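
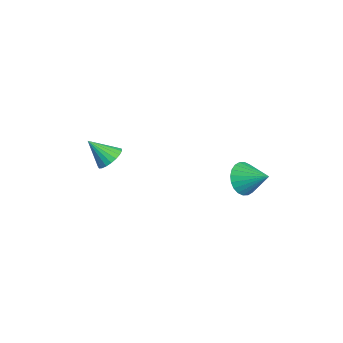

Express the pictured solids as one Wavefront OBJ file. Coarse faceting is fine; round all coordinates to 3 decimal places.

v -1.406 -2.418 0.523
v -0.807 -2.201 0.92
v -1.754 -3.382 1.577
v -1.028 -2.007 1.024
v -1.314 -1.884 1.042
v -1.616 -1.854 0.97
v -1.882 -1.921 0.821
v -2.065 -2.074 0.62
v -2.134 -2.286 0.403
v -2.078 -2.522 0.206
v -1.905 -2.739 0.064
v -1.646 -2.901 0.002
v -1.345 -2.98 0.03
v -1.055 -2.961 0.143
v -0.826 -2.849 0.321
v -0.696 -2.662 0.535
v -0.69 -2.433 0.747
v 1.891 3.178 1.036
v 2.556 3.032 0.432
v 2.729 4.142 1.724
v 2.379 3.298 0.276
v 2.127 3.545 0.237
v 1.839 3.736 0.319
v 1.559 3.843 0.51
v 1.33 3.848 0.781
v 1.187 3.751 1.091
v 1.15 3.567 1.393
v 1.227 3.324 1.64
v 1.404 3.059 1.795
v 1.656 2.812 1.835
v 1.944 2.62 1.753
v 2.224 2.514 1.562
v 2.453 2.509 1.29
v 2.596 2.605 0.98
v 2.633 2.789 0.679
f 2 1 4
f 2 4 3
f 4 1 5
f 4 5 3
f 5 1 6
f 5 6 3
f 6 1 7
f 6 7 3
f 7 1 8
f 7 8 3
f 8 1 9
f 8 9 3
f 9 1 10
f 9 10 3
f 10 1 11
f 10 11 3
f 11 1 12
f 11 12 3
f 12 1 13
f 12 13 3
f 13 1 14
f 13 14 3
f 14 1 15
f 14 15 3
f 15 1 16
f 15 16 3
f 16 1 17
f 16 17 3
f 17 1 2
f 17 2 3
f 19 18 21
f 19 21 20
f 21 18 22
f 21 22 20
f 22 18 23
f 22 23 20
f 23 18 24
f 23 24 20
f 24 18 25
f 24 25 20
f 25 18 26
f 25 26 20
f 26 18 27
f 26 27 20
f 27 18 28
f 27 28 20
f 28 18 29
f 28 29 20
f 29 18 30
f 29 30 20
f 30 18 31
f 30 31 20
f 31 18 32
f 31 32 20
f 32 18 33
f 32 33 20
f 33 18 34
f 33 34 20
f 34 18 35
f 34 35 20
f 35 18 19
f 35 19 20



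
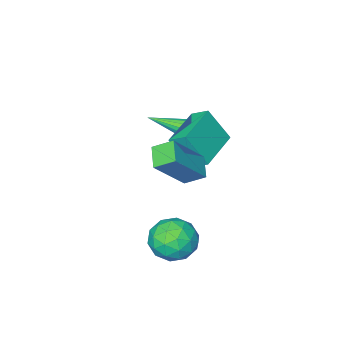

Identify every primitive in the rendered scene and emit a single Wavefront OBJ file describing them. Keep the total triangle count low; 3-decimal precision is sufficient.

v 2.366 2.335 1.742
v 1.862 1.514 2.208
v 3.828 2.347 3.346
v 3.324 1.526 3.812
v 2.936 1.694 1.228
v 2.432 0.873 1.694
v 4.398 1.706 2.832
v 3.894 0.885 3.298
v -0.23 -0.624 0.98
v -0.529 0.091 1.456
v 1.586 0.311 0.715
v 1.287 1.026 1.192
v 0.353 -1.346 2.428
v 0.054 -0.631 2.905
v 2.169 -0.411 2.164
v 1.87 0.304 2.64
v 4.243 3.033 -0.595
v 4.927 2.485 -1.213
v 2.913 2.175 -1.307
v 3.597 1.627 -1.925
v 3.574 1.455 -0.867
v 4.396 1.985 -0.427
v 3.444 2.675 -2.093
v 4.266 3.205 -1.653
v 4.433 2.264 -2.139
v 4.514 1.51 -1.381
v 3.326 3.15 -1.139
v 3.407 2.396 -0.381
v 4.702 2.834 -0.841
v 3.138 1.826 -1.679
v 3.125 1.724 -1.057
v 3.527 1.402 -1.42
v 4.39 2.54 -0.379
v 4.792 2.218 -0.742
v 3.997 1.613 -0.539
v 3.048 2.442 -1.778
v 3.45 2.12 -2.141
v 4.313 3.258 -1.1
v 4.715 2.936 -1.463
v 3.843 3.047 -1.981
v 4.814 2.382 -1.749
v 4.032 1.878 -2.168
v 3.942 2.494 -2.266
v 4.425 2.806 -2.008
v 4.861 1.939 -1.303
v 4.079 1.435 -1.722
v 4.066 1.333 -1.1
v 4.549 1.645 -0.841
v 4.571 1.809 -1.848
v 3.761 3.225 -0.798
v 2.979 2.721 -1.217
v 3.291 3.015 -1.679
v 3.774 3.327 -1.42
v 3.808 2.782 -0.352
v 3.026 2.278 -0.771
v 3.415 1.854 -0.512
v 3.898 2.166 -0.254
v 3.269 2.851 -0.672
v -0.283 -1.867 0.785
v 0.041 -1.763 0.278
v 1.143 -3.313 1.395
v 0.155 -1.56 0.491
v 0.152 -1.439 0.783
v 0.033 -1.433 1.075
v -0.171 -1.544 1.29
v -0.405 -1.741 1.369
v -0.606 -1.972 1.291
v -0.72 -2.175 1.078
v -0.717 -2.295 0.786
v -0.598 -2.301 0.494
v -0.394 -2.191 0.279
v -0.16 -1.993 0.2
f 2 4 1
f 5 2 1
f 1 4 3
f 3 5 1
f 2 8 4
f 6 2 5
f 6 8 2
f 4 8 3
f 7 5 3
f 3 8 7
f 7 6 5
f 8 6 7
f 10 12 9
f 13 10 9
f 9 12 11
f 11 13 9
f 10 16 12
f 14 10 13
f 14 16 10
f 12 16 11
f 15 13 11
f 11 16 15
f 15 14 13
f 16 14 15
f 17 54 33
f 54 28 57
f 33 57 22
f 54 57 33
f 17 33 29
f 33 22 34
f 29 34 18
f 33 34 29
f 17 29 38
f 29 18 39
f 38 39 24
f 29 39 38
f 17 38 50
f 38 24 53
f 50 53 27
f 38 53 50
f 17 50 54
f 50 27 58
f 54 58 28
f 50 58 54
f 18 34 45
f 34 22 48
f 45 48 26
f 34 48 45
f 22 57 35
f 57 28 56
f 35 56 21
f 57 56 35
f 28 58 55
f 58 27 51
f 55 51 19
f 58 51 55
f 27 53 52
f 53 24 40
f 52 40 23
f 53 40 52
f 24 39 44
f 39 18 41
f 44 41 25
f 39 41 44
f 20 46 32
f 46 26 47
f 32 47 21
f 46 47 32
f 20 32 30
f 32 21 31
f 30 31 19
f 32 31 30
f 20 30 37
f 30 19 36
f 37 36 23
f 30 36 37
f 20 37 42
f 37 23 43
f 42 43 25
f 37 43 42
f 20 42 46
f 42 25 49
f 46 49 26
f 42 49 46
f 21 47 35
f 47 26 48
f 35 48 22
f 47 48 35
f 19 31 55
f 31 21 56
f 55 56 28
f 31 56 55
f 23 36 52
f 36 19 51
f 52 51 27
f 36 51 52
f 25 43 44
f 43 23 40
f 44 40 24
f 43 40 44
f 26 49 45
f 49 25 41
f 45 41 18
f 49 41 45
f 60 59 62
f 60 62 61
f 62 59 63
f 62 63 61
f 63 59 64
f 63 64 61
f 64 59 65
f 64 65 61
f 65 59 66
f 65 66 61
f 66 59 67
f 66 67 61
f 67 59 68
f 67 68 61
f 68 59 69
f 68 69 61
f 69 59 70
f 69 70 61
f 70 59 71
f 70 71 61
f 71 59 72
f 71 72 61
f 72 59 60
f 72 60 61



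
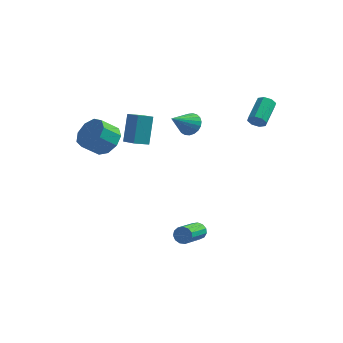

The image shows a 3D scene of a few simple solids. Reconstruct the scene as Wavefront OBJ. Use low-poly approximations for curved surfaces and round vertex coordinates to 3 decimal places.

v 1.561 -0.336 -4.029
v 1.783 -0.569 -4.536
v 1.521 -2.256 -3.878
v 1.299 -2.024 -3.371
v 2.046 -0.528 -4.327
v 1.783 -2.215 -3.669
v 2.154 -0.426 -4.023
v 1.892 -2.114 -3.365
v 2.075 -0.296 -3.722
v 1.813 -1.983 -3.063
v 1.832 -0.179 -3.517
v 1.57 -1.866 -2.859
v 1.503 -0.112 -3.476
v 1.241 -1.799 -2.818
v 1.193 -0.116 -3.61
v 0.931 -1.803 -2.952
v 0.999 -0.19 -3.877
v 0.737 -1.877 -3.219
v 0.984 -0.31 -4.192
v 0.722 -1.998 -3.534
v 1.152 -0.439 -4.456
v 0.89 -2.127 -3.798
v 1.45 -0.536 -4.584
v 1.188 -2.223 -3.926
v -3.299 -1.595 3.114
v -2.434 -1.693 3.736
v -3.156 -2.404 4.628
v -4.021 -2.305 4.006
v -2.805 -1.089 3.917
v -3.527 -1.799 4.809
v -3.407 -0.721 3.722
v -4.129 -1.432 4.615
v -3.959 -0.762 3.243
v -4.681 -1.473 4.135
v -4.202 -1.193 2.703
v -4.924 -1.904 3.596
v -4.022 -1.812 2.356
v -4.744 -2.522 3.248
v -3.504 -2.329 2.363
v -4.226 -3.04 3.255
v -2.89 -2.502 2.721
v -3.612 -3.213 3.614
v -2.468 -2.251 3.263
v -3.189 -2.962 4.156
v -0.305 3.641 2.161
v -0.018 4.028 2.824
v -0.975 2.359 3.199
v -0.329 4.164 2.791
v -0.636 4.21 2.65
v -0.886 4.157 2.424
v -1.035 4.015 2.152
v -1.058 3.808 1.882
v -0.951 3.572 1.66
v -0.733 3.348 1.525
v -0.44 3.175 1.499
v -0.124 3.082 1.588
v 0.16 3.086 1.776
v 0.364 3.186 2.031
v 0.452 3.364 2.308
v 0.41 3.59 2.559
v 0.243 3.825 2.742
v -3.365 2.578 0.529
v -3.471 3.555 2.305
v -4.426 3.575 -0.083
v -4.532 4.553 1.693
v -2.648 3.167 0.247
v -2.754 4.145 2.023
v -3.709 4.165 -0.365
v -3.815 5.142 1.411
v 3.927 2.943 3.598
v 4.39 3.087 3.261
v 4.436 4.681 4.006
v 3.973 4.537 4.342
v 3.996 3.189 3.066
v 4.042 4.783 3.81
v 3.561 3.147 3.182
v 3.608 4.742 3.927
v 3.341 2.986 3.542
v 3.387 4.58 4.286
v 3.464 2.799 3.934
v 3.51 4.393 4.679
v 3.858 2.697 4.13
v 3.904 4.291 4.874
v 4.292 2.738 4.013
v 4.339 4.333 4.758
v 4.513 2.9 3.654
v 4.559 4.494 4.398
f 2 1 5
f 2 5 3
f 3 5 6
f 3 6 4
f 5 1 7
f 5 7 6
f 6 7 8
f 6 8 4
f 7 1 9
f 7 9 8
f 8 9 10
f 8 10 4
f 9 1 11
f 9 11 10
f 10 11 12
f 10 12 4
f 11 1 13
f 11 13 12
f 12 13 14
f 12 14 4
f 13 1 15
f 13 15 14
f 14 15 16
f 14 16 4
f 15 1 17
f 15 17 16
f 16 17 18
f 16 18 4
f 17 1 19
f 17 19 18
f 18 19 20
f 18 20 4
f 19 1 21
f 19 21 20
f 20 21 22
f 20 22 4
f 21 1 23
f 21 23 22
f 22 23 24
f 22 24 4
f 23 1 2
f 23 2 24
f 24 2 3
f 24 3 4
f 26 25 29
f 26 29 27
f 27 29 30
f 27 30 28
f 29 25 31
f 29 31 30
f 30 31 32
f 30 32 28
f 31 25 33
f 31 33 32
f 32 33 34
f 32 34 28
f 33 25 35
f 33 35 34
f 34 35 36
f 34 36 28
f 35 25 37
f 35 37 36
f 36 37 38
f 36 38 28
f 37 25 39
f 37 39 38
f 38 39 40
f 38 40 28
f 39 25 41
f 39 41 40
f 40 41 42
f 40 42 28
f 41 25 43
f 41 43 42
f 42 43 44
f 42 44 28
f 43 25 26
f 43 26 44
f 44 26 27
f 44 27 28
f 46 45 48
f 46 48 47
f 48 45 49
f 48 49 47
f 49 45 50
f 49 50 47
f 50 45 51
f 50 51 47
f 51 45 52
f 51 52 47
f 52 45 53
f 52 53 47
f 53 45 54
f 53 54 47
f 54 45 55
f 54 55 47
f 55 45 56
f 55 56 47
f 56 45 57
f 56 57 47
f 57 45 58
f 57 58 47
f 58 45 59
f 58 59 47
f 59 45 60
f 59 60 47
f 60 45 61
f 60 61 47
f 61 45 46
f 61 46 47
f 63 65 62
f 66 63 62
f 62 65 64
f 64 66 62
f 63 69 65
f 67 63 66
f 67 69 63
f 65 69 64
f 68 66 64
f 64 69 68
f 68 67 66
f 69 67 68
f 71 70 74
f 71 74 72
f 72 74 75
f 72 75 73
f 74 70 76
f 74 76 75
f 75 76 77
f 75 77 73
f 76 70 78
f 76 78 77
f 77 78 79
f 77 79 73
f 78 70 80
f 78 80 79
f 79 80 81
f 79 81 73
f 80 70 82
f 80 82 81
f 81 82 83
f 81 83 73
f 82 70 84
f 82 84 83
f 83 84 85
f 83 85 73
f 84 70 86
f 84 86 85
f 85 86 87
f 85 87 73
f 86 70 71
f 86 71 87
f 87 71 72
f 87 72 73



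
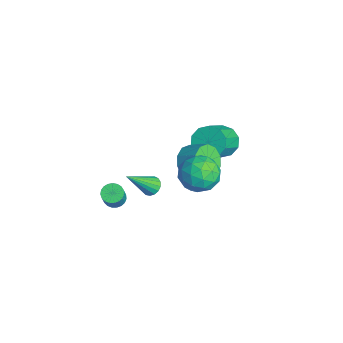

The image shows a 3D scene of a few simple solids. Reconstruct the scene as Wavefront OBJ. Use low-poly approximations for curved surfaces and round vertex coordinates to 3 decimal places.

v -2.709 3.582 -3.16
v -1.961 3.807 -3.587
v -0.963 2.802 -2.366
v -1.711 2.578 -1.94
v -2.056 4.185 -3.199
v -1.057 3.18 -1.978
v -2.4 4.333 -2.796
v -1.401 3.328 -1.575
v -2.862 4.194 -2.532
v -1.863 3.189 -1.311
v -3.266 3.821 -2.508
v -2.267 2.817 -1.288
v -3.457 3.358 -2.734
v -2.459 2.353 -1.513
v -3.363 2.98 -3.122
v -2.364 1.975 -1.901
v -3.019 2.832 -3.525
v -2.02 1.827 -2.304
v -2.557 2.971 -3.789
v -1.558 1.966 -2.568
v -2.153 3.343 -3.812
v -1.154 2.339 -2.592
v -1.248 -0.346 -3.972
v -1.008 -0.685 -4.317
v -0.932 -1.634 -2.488
v -0.814 -0.538 -4.231
v -0.72 -0.346 -4.085
v -0.747 -0.155 -3.913
v -0.888 -0.007 -3.755
v -1.112 0.062 -3.647
v -1.367 0.039 -3.613
v -1.595 -0.073 -3.662
v -1.744 -0.248 -3.781
v -1.778 -0.445 -3.945
v -1.692 -0.62 -4.115
v -1.503 -0.732 -4.252
v -1.256 -0.755 -4.325
v 0.997 0.964 -0.12
v 1.63 1.377 0.565
v 2.29 0.383 -0.965
v 2.923 0.796 -0.28
v 2.336 0.004 -0.019
v 1.537 0.363 0.503
v 2.383 1.397 -0.903
v 1.584 1.756 -0.381
v 2.487 1.645 0.08
v 2.457 0.784 0.627
v 1.463 0.976 -1.027
v 1.433 0.115 -0.48
v 1.2 1.221 0.296
v 2.72 0.539 -0.696
v 2.375 0.073 -0.543
v 2.747 0.316 -0.14
v 1.145 0.625 0.26
v 1.517 0.869 0.663
v 1.932 0.062 0.32
v 2.403 0.891 -1.063
v 2.775 1.135 -0.66
v 1.173 1.444 -0.26
v 1.545 1.687 0.143
v 1.988 1.698 -0.72
v 2.075 1.622 0.414
v 2.836 1.28 -0.082
v 2.518 1.633 -0.449
v 2.049 1.844 -0.142
v 2.058 1.116 0.736
v 2.818 0.775 0.239
v 2.473 0.309 0.393
v 2.003 0.52 0.7
v 2.562 1.273 0.451
v 1.102 0.985 -0.639
v 1.862 0.644 -1.136
v 1.917 1.24 -1.1
v 1.447 1.451 -0.793
v 1.084 0.48 -0.318
v 1.845 0.138 -0.814
v 1.871 -0.084 -0.258
v 1.402 0.127 0.049
v 1.358 0.487 -0.851
v 0.221 -2.51 -2.674
v 0.685 -2.342 -2.869
v 1.162 -2.582 -1.942
v 0.699 -2.75 -1.746
v 0.604 -2.158 -2.779
v 1.081 -2.398 -1.852
v 0.456 -2.035 -2.671
v 0.933 -2.275 -1.744
v 0.268 -1.994 -2.564
v 0.745 -2.234 -1.637
v 0.072 -2.042 -2.476
v 0.549 -2.282 -1.548
v -0.098 -2.171 -2.421
v 0.379 -2.411 -1.494
v -0.213 -2.358 -2.411
v 0.264 -2.598 -1.484
v -0.253 -2.572 -2.446
v 0.224 -2.812 -1.518
v -0.211 -2.776 -2.52
v 0.266 -3.015 -1.593
v -0.094 -2.933 -2.621
v 0.383 -3.173 -1.694
v 0.078 -3.017 -2.731
v 0.555 -3.257 -1.804
v 0.274 -3.013 -2.831
v 0.751 -3.253 -1.904
v 0.461 -2.923 -2.904
v 0.938 -3.163 -1.977
v 0.607 -2.761 -2.937
v 1.084 -3.001 -2.01
v 0.686 -2.556 -2.924
v 1.163 -2.796 -1.997
v -1.011 1.449 -2.415
v -0.626 1.709 -3.186
v 0.095 2.331 -2.616
v -0.289 2.071 -1.845
v -1.032 2.07 -3.066
v -0.311 2.692 -2.496
v -1.43 2.194 -2.697
v -0.708 2.816 -2.128
v -1.668 2.033 -2.221
v -0.946 2.655 -1.651
v -1.654 1.649 -1.818
v -0.933 2.271 -1.249
v -1.395 1.189 -1.644
v -0.674 1.811 -1.074
v -0.989 0.828 -1.764
v -0.268 1.45 -1.194
v -0.592 0.704 -2.132
v 0.13 1.326 -1.563
v -0.354 0.865 -2.609
v 0.368 1.487 -2.039
v -0.367 1.249 -3.011
v 0.354 1.871 -2.442
f 2 1 5
f 2 5 3
f 3 5 6
f 3 6 4
f 5 1 7
f 5 7 6
f 6 7 8
f 6 8 4
f 7 1 9
f 7 9 8
f 8 9 10
f 8 10 4
f 9 1 11
f 9 11 10
f 10 11 12
f 10 12 4
f 11 1 13
f 11 13 12
f 12 13 14
f 12 14 4
f 13 1 15
f 13 15 14
f 14 15 16
f 14 16 4
f 15 1 17
f 15 17 16
f 16 17 18
f 16 18 4
f 17 1 19
f 17 19 18
f 18 19 20
f 18 20 4
f 19 1 21
f 19 21 20
f 20 21 22
f 20 22 4
f 21 1 2
f 21 2 22
f 22 2 3
f 22 3 4
f 24 23 26
f 24 26 25
f 26 23 27
f 26 27 25
f 27 23 28
f 27 28 25
f 28 23 29
f 28 29 25
f 29 23 30
f 29 30 25
f 30 23 31
f 30 31 25
f 31 23 32
f 31 32 25
f 32 23 33
f 32 33 25
f 33 23 34
f 33 34 25
f 34 23 35
f 34 35 25
f 35 23 36
f 35 36 25
f 36 23 37
f 36 37 25
f 37 23 24
f 37 24 25
f 38 75 54
f 75 49 78
f 54 78 43
f 75 78 54
f 38 54 50
f 54 43 55
f 50 55 39
f 54 55 50
f 38 50 59
f 50 39 60
f 59 60 45
f 50 60 59
f 38 59 71
f 59 45 74
f 71 74 48
f 59 74 71
f 38 71 75
f 71 48 79
f 75 79 49
f 71 79 75
f 39 55 66
f 55 43 69
f 66 69 47
f 55 69 66
f 43 78 56
f 78 49 77
f 56 77 42
f 78 77 56
f 49 79 76
f 79 48 72
f 76 72 40
f 79 72 76
f 48 74 73
f 74 45 61
f 73 61 44
f 74 61 73
f 45 60 65
f 60 39 62
f 65 62 46
f 60 62 65
f 41 67 53
f 67 47 68
f 53 68 42
f 67 68 53
f 41 53 51
f 53 42 52
f 51 52 40
f 53 52 51
f 41 51 58
f 51 40 57
f 58 57 44
f 51 57 58
f 41 58 63
f 58 44 64
f 63 64 46
f 58 64 63
f 41 63 67
f 63 46 70
f 67 70 47
f 63 70 67
f 42 68 56
f 68 47 69
f 56 69 43
f 68 69 56
f 40 52 76
f 52 42 77
f 76 77 49
f 52 77 76
f 44 57 73
f 57 40 72
f 73 72 48
f 57 72 73
f 46 64 65
f 64 44 61
f 65 61 45
f 64 61 65
f 47 70 66
f 70 46 62
f 66 62 39
f 70 62 66
f 81 80 84
f 81 84 82
f 82 84 85
f 82 85 83
f 84 80 86
f 84 86 85
f 85 86 87
f 85 87 83
f 86 80 88
f 86 88 87
f 87 88 89
f 87 89 83
f 88 80 90
f 88 90 89
f 89 90 91
f 89 91 83
f 90 80 92
f 90 92 91
f 91 92 93
f 91 93 83
f 92 80 94
f 92 94 93
f 93 94 95
f 93 95 83
f 94 80 96
f 94 96 95
f 95 96 97
f 95 97 83
f 96 80 98
f 96 98 97
f 97 98 99
f 97 99 83
f 98 80 100
f 98 100 99
f 99 100 101
f 99 101 83
f 100 80 102
f 100 102 101
f 101 102 103
f 101 103 83
f 102 80 104
f 102 104 103
f 103 104 105
f 103 105 83
f 104 80 106
f 104 106 105
f 105 106 107
f 105 107 83
f 106 80 108
f 106 108 107
f 107 108 109
f 107 109 83
f 108 80 110
f 108 110 109
f 109 110 111
f 109 111 83
f 110 80 81
f 110 81 111
f 111 81 82
f 111 82 83
f 113 112 116
f 113 116 114
f 114 116 117
f 114 117 115
f 116 112 118
f 116 118 117
f 117 118 119
f 117 119 115
f 118 112 120
f 118 120 119
f 119 120 121
f 119 121 115
f 120 112 122
f 120 122 121
f 121 122 123
f 121 123 115
f 122 112 124
f 122 124 123
f 123 124 125
f 123 125 115
f 124 112 126
f 124 126 125
f 125 126 127
f 125 127 115
f 126 112 128
f 126 128 127
f 127 128 129
f 127 129 115
f 128 112 130
f 128 130 129
f 129 130 131
f 129 131 115
f 130 112 132
f 130 132 131
f 131 132 133
f 131 133 115
f 132 112 113
f 132 113 133
f 133 113 114
f 133 114 115



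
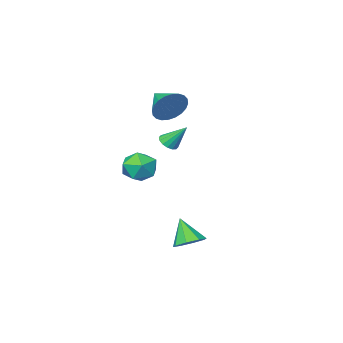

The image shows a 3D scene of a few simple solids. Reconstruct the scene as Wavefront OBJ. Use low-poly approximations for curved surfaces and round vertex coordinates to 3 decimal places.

v 0.508 -1.796 2.128
v 0.988 -1.568 2.976
v 0.372 -3.304 2.612
v 0.617 -1.501 3.078
v 0.23 -1.48 3.035
v -0.115 -1.506 2.855
v -0.365 -1.577 2.564
v -0.482 -1.681 2.206
v -0.448 -1.802 1.837
v -0.269 -1.923 1.512
v 0.029 -2.024 1.281
v 0.4 -2.09 1.179
v 0.787 -2.112 1.221
v 1.132 -2.085 1.402
v 1.382 -2.015 1.693
v 1.499 -1.911 2.05
v 1.465 -1.789 2.42
v 1.286 -1.669 2.745
v 1.718 -0.252 0.487
v 2.109 -0.486 0.83
v 1.242 0.572 1.593
v 2.242 -0.251 0.711
v 2.235 -0.016 0.533
v 2.089 0.156 0.342
v 1.844 0.218 0.19
v 1.565 0.154 0.118
v 1.327 -0.019 0.144
v 1.194 -0.254 0.262
v 1.202 -0.489 0.441
v 1.347 -0.661 0.631
v 1.593 -0.723 0.783
v 1.871 -0.659 0.856
v 3.296 3.598 -4.405
v 4.116 3.607 -4.378
v 3.264 2.782 -3.135
v 3.86 4.092 -4.073
v 3.274 4.288 -3.962
v 2.701 4.08 -4.111
v 2.477 3.589 -4.432
v 2.733 3.104 -4.737
v 3.319 2.909 -4.848
v 3.892 3.117 -4.699
v 2.071 -0.994 -1.884
v 2.697 -1.065 -1.082
v 1.903 -2.635 -1.898
v 2.529 -2.706 -1.096
v 1.602 -2.296 -0.985
v 1.706 -1.281 -0.976
v 2.894 -2.419 -2.004
v 2.998 -1.404 -1.995
v 3.206 -1.946 -1.156
v 2.407 -1.869 -0.526
v 2.193 -1.831 -2.454
v 1.394 -1.754 -1.824
f 2 1 4
f 2 4 3
f 4 1 5
f 4 5 3
f 5 1 6
f 5 6 3
f 6 1 7
f 6 7 3
f 7 1 8
f 7 8 3
f 8 1 9
f 8 9 3
f 9 1 10
f 9 10 3
f 10 1 11
f 10 11 3
f 11 1 12
f 11 12 3
f 12 1 13
f 12 13 3
f 13 1 14
f 13 14 3
f 14 1 15
f 14 15 3
f 15 1 16
f 15 16 3
f 16 1 17
f 16 17 3
f 17 1 18
f 17 18 3
f 18 1 2
f 18 2 3
f 20 19 22
f 20 22 21
f 22 19 23
f 22 23 21
f 23 19 24
f 23 24 21
f 24 19 25
f 24 25 21
f 25 19 26
f 25 26 21
f 26 19 27
f 26 27 21
f 27 19 28
f 27 28 21
f 28 19 29
f 28 29 21
f 29 19 30
f 29 30 21
f 30 19 31
f 30 31 21
f 31 19 32
f 31 32 21
f 32 19 20
f 32 20 21
f 34 33 36
f 34 36 35
f 36 33 37
f 36 37 35
f 37 33 38
f 37 38 35
f 38 33 39
f 38 39 35
f 39 33 40
f 39 40 35
f 40 33 41
f 40 41 35
f 41 33 42
f 41 42 35
f 42 33 34
f 42 34 35
f 43 54 48
f 43 48 44
f 43 44 50
f 43 50 53
f 43 53 54
f 44 48 52
f 48 54 47
f 54 53 45
f 53 50 49
f 50 44 51
f 46 52 47
f 46 47 45
f 46 45 49
f 46 49 51
f 46 51 52
f 47 52 48
f 45 47 54
f 49 45 53
f 51 49 50
f 52 51 44



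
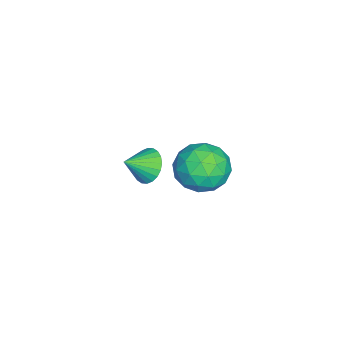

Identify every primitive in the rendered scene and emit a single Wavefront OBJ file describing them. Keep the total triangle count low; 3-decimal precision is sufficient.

v 2.383 1.69 1.043
v 2.964 2.313 0.141
v 4.156 1.187 1.839
v 4.737 1.81 0.937
v 4.091 2.425 1.799
v 2.995 2.736 1.307
v 4.125 0.764 0.673
v 3.029 1.075 0.181
v 4.041 1.74 -0.088
v 4.02 2.767 0.608
v 3.1 0.733 1.372
v 3.079 1.76 2.068
v 2.518 2.046 0.523
v 4.602 1.454 1.457
v 4.223 1.816 1.964
v 4.564 2.182 1.434
v 2.536 2.295 1.208
v 2.878 2.661 0.678
v 3.54 2.727 1.652
v 4.242 0.839 1.302
v 4.584 1.205 0.772
v 2.556 1.318 0.546
v 2.897 1.684 0.016
v 3.58 0.773 0.328
v 3.492 2.075 -0.142
v 4.534 1.78 0.325
v 4.174 1.165 0.17
v 3.53 1.347 -0.119
v 3.48 2.679 0.267
v 4.522 2.383 0.734
v 4.143 2.745 1.241
v 3.498 2.928 0.952
v 4.113 2.342 0.132
v 2.598 1.117 1.246
v 3.64 0.821 1.713
v 3.622 0.572 1.028
v 2.977 0.755 0.739
v 2.586 1.72 1.655
v 3.628 1.425 2.122
v 3.59 2.153 2.099
v 2.946 2.335 1.81
v 3.007 1.158 1.848
v -1.2 -1.475 -4.015
v -0.402 -1.082 -4.287
v -0.5 -2.365 -3.245
v -0.479 -0.887 -3.991
v -0.667 -0.782 -3.698
v -0.936 -0.782 -3.455
v -1.244 -0.887 -3.296
v -1.547 -1.082 -3.247
v -1.796 -1.337 -3.315
v -1.954 -1.612 -3.489
v -1.998 -1.867 -3.744
v -1.92 -2.062 -4.04
v -1.733 -2.168 -4.332
v -1.464 -2.168 -4.576
v -1.155 -2.062 -4.735
v -0.853 -1.867 -4.784
v -0.604 -1.613 -4.716
v -0.445 -1.337 -4.541
f 1 38 17
f 38 12 41
f 17 41 6
f 38 41 17
f 1 17 13
f 17 6 18
f 13 18 2
f 17 18 13
f 1 13 22
f 13 2 23
f 22 23 8
f 13 23 22
f 1 22 34
f 22 8 37
f 34 37 11
f 22 37 34
f 1 34 38
f 34 11 42
f 38 42 12
f 34 42 38
f 2 18 29
f 18 6 32
f 29 32 10
f 18 32 29
f 6 41 19
f 41 12 40
f 19 40 5
f 41 40 19
f 12 42 39
f 42 11 35
f 39 35 3
f 42 35 39
f 11 37 36
f 37 8 24
f 36 24 7
f 37 24 36
f 8 23 28
f 23 2 25
f 28 25 9
f 23 25 28
f 4 30 16
f 30 10 31
f 16 31 5
f 30 31 16
f 4 16 14
f 16 5 15
f 14 15 3
f 16 15 14
f 4 14 21
f 14 3 20
f 21 20 7
f 14 20 21
f 4 21 26
f 21 7 27
f 26 27 9
f 21 27 26
f 4 26 30
f 26 9 33
f 30 33 10
f 26 33 30
f 5 31 19
f 31 10 32
f 19 32 6
f 31 32 19
f 3 15 39
f 15 5 40
f 39 40 12
f 15 40 39
f 7 20 36
f 20 3 35
f 36 35 11
f 20 35 36
f 9 27 28
f 27 7 24
f 28 24 8
f 27 24 28
f 10 33 29
f 33 9 25
f 29 25 2
f 33 25 29
f 44 43 46
f 44 46 45
f 46 43 47
f 46 47 45
f 47 43 48
f 47 48 45
f 48 43 49
f 48 49 45
f 49 43 50
f 49 50 45
f 50 43 51
f 50 51 45
f 51 43 52
f 51 52 45
f 52 43 53
f 52 53 45
f 53 43 54
f 53 54 45
f 54 43 55
f 54 55 45
f 55 43 56
f 55 56 45
f 56 43 57
f 56 57 45
f 57 43 58
f 57 58 45
f 58 43 59
f 58 59 45
f 59 43 60
f 59 60 45
f 60 43 44
f 60 44 45



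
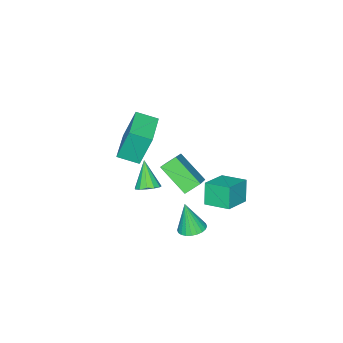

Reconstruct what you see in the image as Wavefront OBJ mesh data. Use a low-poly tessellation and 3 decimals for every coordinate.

v 1.564 -2.105 2.222
v 1.158 -1.575 4.118
v 3.418 -0.923 2.289
v 3.013 -0.393 4.185
v 2.187 -3.107 2.635
v 1.782 -2.577 4.531
v 4.042 -1.925 2.702
v 3.636 -1.395 4.598
v -1.522 0.476 -2.822
v -1.92 0.173 -1.482
v -1.759 1.934 -2.564
v -2.157 1.632 -1.224
v 0.117 0.648 -2.296
v -0.281 0.346 -0.956
v -0.12 2.107 -2.038
v -0.518 1.804 -0.698
v 1.255 0.755 -3.459
v 1.946 0.391 -3.579
v 1.345 0.325 -1.641
v 2.039 0.678 -3.516
v 2.013 0.977 -3.444
v 1.872 1.241 -3.374
v 1.636 1.432 -3.317
v 1.343 1.52 -3.282
v 1.036 1.491 -3.274
v 0.763 1.35 -3.294
v 0.564 1.119 -3.338
v 0.471 0.832 -3.402
v 0.497 0.534 -3.474
v 0.638 0.269 -3.543
v 0.873 0.078 -3.6
v 1.167 -0.01 -3.635
v 1.474 0.019 -3.644
v 1.747 0.16 -3.624
v -2.891 -1.746 -3.521
v -2.872 -3.447 -2.19
v -1.332 -0.805 -2.341
v -1.313 -2.506 -1.01
v -2.147 -2.214 -4.13
v -2.128 -3.915 -2.799
v -0.588 -1.273 -2.95
v -0.569 -2.974 -1.619
v 2.537 -1.147 -0.316
v 2.908 -1.722 -0.465
v 1.963 -1.893 1.136
v 3.144 -1.489 -0.251
v 3.188 -1.148 -0.059
v 3.025 -0.806 0.052
v 2.707 -0.573 0.046
v 2.335 -0.522 -0.074
v 2.027 -0.669 -0.272
v 1.881 -0.969 -0.483
v 1.943 -1.325 -0.642
v 2.194 -1.624 -0.696
v 2.553 -1.772 -0.63
f 2 4 1
f 5 2 1
f 1 4 3
f 3 5 1
f 2 8 4
f 6 2 5
f 6 8 2
f 4 8 3
f 7 5 3
f 3 8 7
f 7 6 5
f 8 6 7
f 10 12 9
f 13 10 9
f 9 12 11
f 11 13 9
f 10 16 12
f 14 10 13
f 14 16 10
f 12 16 11
f 15 13 11
f 11 16 15
f 15 14 13
f 16 14 15
f 18 17 20
f 18 20 19
f 20 17 21
f 20 21 19
f 21 17 22
f 21 22 19
f 22 17 23
f 22 23 19
f 23 17 24
f 23 24 19
f 24 17 25
f 24 25 19
f 25 17 26
f 25 26 19
f 26 17 27
f 26 27 19
f 27 17 28
f 27 28 19
f 28 17 29
f 28 29 19
f 29 17 30
f 29 30 19
f 30 17 31
f 30 31 19
f 31 17 32
f 31 32 19
f 32 17 33
f 32 33 19
f 33 17 34
f 33 34 19
f 34 17 18
f 34 18 19
f 36 38 35
f 39 36 35
f 35 38 37
f 37 39 35
f 36 42 38
f 40 36 39
f 40 42 36
f 38 42 37
f 41 39 37
f 37 42 41
f 41 40 39
f 42 40 41
f 44 43 46
f 44 46 45
f 46 43 47
f 46 47 45
f 47 43 48
f 47 48 45
f 48 43 49
f 48 49 45
f 49 43 50
f 49 50 45
f 50 43 51
f 50 51 45
f 51 43 52
f 51 52 45
f 52 43 53
f 52 53 45
f 53 43 54
f 53 54 45
f 54 43 55
f 54 55 45
f 55 43 44
f 55 44 45



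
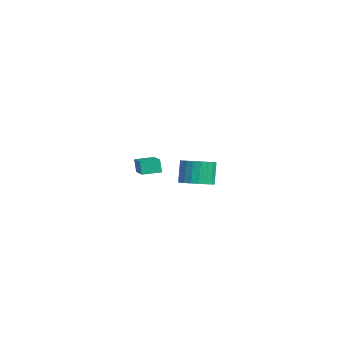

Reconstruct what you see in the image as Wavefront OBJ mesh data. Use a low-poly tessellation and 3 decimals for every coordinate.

v 3.737 -0.528 2.821
v 4.396 0.052 2.967
v 3.923 0.267 4.245
v 3.263 -0.312 4.099
v 4.13 0.27 2.832
v 3.657 0.486 4.11
v 3.796 0.351 2.694
v 3.323 0.567 3.973
v 3.452 0.28 2.579
v 2.978 0.496 3.857
v 3.156 0.069 2.505
v 2.683 0.285 3.784
v 2.962 -0.245 2.486
v 2.489 -0.029 3.765
v 2.901 -0.608 2.525
v 2.428 -0.392 3.803
v 2.985 -0.957 2.615
v 2.512 -0.742 3.893
v 3.198 -1.232 2.741
v 2.725 -1.016 4.019
v 3.505 -1.385 2.88
v 3.032 -1.169 4.158
v 3.852 -1.39 3.009
v 3.379 -1.174 4.287
v 4.179 -1.246 3.106
v 3.706 -1.03 4.384
v 4.429 -0.977 3.153
v 3.956 -0.762 4.431
v 4.56 -0.631 3.143
v 4.087 -0.415 4.421
v 4.548 -0.267 3.077
v 4.075 -0.051 4.355
v -3.66 -1.864 0.784
v -3.896 -1.912 1.609
v -3.639 -0.807 0.851
v -3.875 -0.854 1.677
v -2.045 -1.926 1.243
v -2.281 -1.973 2.069
v -2.024 -0.868 1.311
v -2.26 -0.916 2.136
f 2 1 5
f 2 5 3
f 3 5 6
f 3 6 4
f 5 1 7
f 5 7 6
f 6 7 8
f 6 8 4
f 7 1 9
f 7 9 8
f 8 9 10
f 8 10 4
f 9 1 11
f 9 11 10
f 10 11 12
f 10 12 4
f 11 1 13
f 11 13 12
f 12 13 14
f 12 14 4
f 13 1 15
f 13 15 14
f 14 15 16
f 14 16 4
f 15 1 17
f 15 17 16
f 16 17 18
f 16 18 4
f 17 1 19
f 17 19 18
f 18 19 20
f 18 20 4
f 19 1 21
f 19 21 20
f 20 21 22
f 20 22 4
f 21 1 23
f 21 23 22
f 22 23 24
f 22 24 4
f 23 1 25
f 23 25 24
f 24 25 26
f 24 26 4
f 25 1 27
f 25 27 26
f 26 27 28
f 26 28 4
f 27 1 29
f 27 29 28
f 28 29 30
f 28 30 4
f 29 1 31
f 29 31 30
f 30 31 32
f 30 32 4
f 31 1 2
f 31 2 32
f 32 2 3
f 32 3 4
f 34 36 33
f 37 34 33
f 33 36 35
f 35 37 33
f 34 40 36
f 38 34 37
f 38 40 34
f 36 40 35
f 39 37 35
f 35 40 39
f 39 38 37
f 40 38 39



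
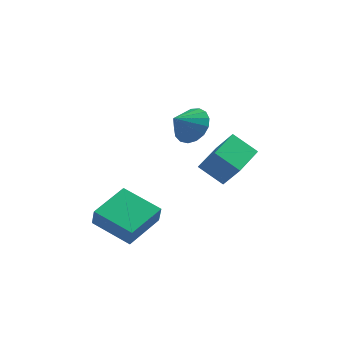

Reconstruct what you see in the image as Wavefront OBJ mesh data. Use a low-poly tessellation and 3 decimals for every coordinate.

v 1.587 -2.052 2.038
v 2.321 -2.611 3.345
v 2.382 -0.476 2.267
v 3.116 -1.035 3.574
v 2.724 -2.505 1.206
v 3.458 -3.064 2.513
v 3.519 -0.929 1.435
v 4.253 -1.488 2.742
v 1.183 2.686 1.714
v 1.847 2.93 2.53
v 0.337 2.074 2.586
v 1.528 3.335 2.505
v 1.129 3.592 2.3
v 0.743 3.642 1.96
v 0.457 3.472 1.564
v 0.338 3.123 1.202
v 0.412 2.673 0.958
v 0.662 2.227 0.887
v 1.032 1.886 1.005
v 1.436 1.728 1.286
v 1.782 1.79 1.665
v 1.991 2.057 2.055
v 2.014 2.468 2.367
v -1.392 -3.711 -2.076
v -1.266 -4.044 -1.067
v -3.158 -2.595 -1.488
v -3.032 -2.928 -0.479
v -0.168 -1.992 -1.661
v -0.042 -2.325 -0.652
v -1.934 -0.876 -1.073
v -1.808 -1.209 -0.064
f 2 4 1
f 5 2 1
f 1 4 3
f 3 5 1
f 2 8 4
f 6 2 5
f 6 8 2
f 4 8 3
f 7 5 3
f 3 8 7
f 7 6 5
f 8 6 7
f 10 9 12
f 10 12 11
f 12 9 13
f 12 13 11
f 13 9 14
f 13 14 11
f 14 9 15
f 14 15 11
f 15 9 16
f 15 16 11
f 16 9 17
f 16 17 11
f 17 9 18
f 17 18 11
f 18 9 19
f 18 19 11
f 19 9 20
f 19 20 11
f 20 9 21
f 20 21 11
f 21 9 22
f 21 22 11
f 22 9 23
f 22 23 11
f 23 9 10
f 23 10 11
f 25 27 24
f 28 25 24
f 24 27 26
f 26 28 24
f 25 31 27
f 29 25 28
f 29 31 25
f 27 31 26
f 30 28 26
f 26 31 30
f 30 29 28
f 31 29 30



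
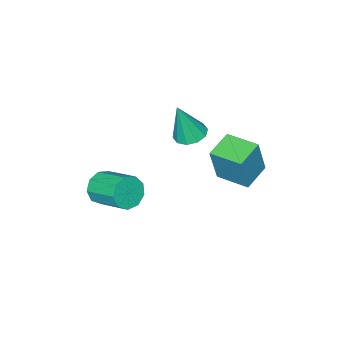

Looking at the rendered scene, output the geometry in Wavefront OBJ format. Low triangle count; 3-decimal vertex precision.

v -2.146 -1.35 -1.371
v -1.575 -1.845 -1.603
v -1.574 -1.59 0.551
v -1.391 -1.393 -1.601
v -1.496 -0.924 -1.512
v -1.848 -0.619 -1.369
v -2.315 -0.592 -1.227
v -2.717 -0.856 -1.14
v -2.9 -1.308 -1.142
v -2.796 -1.777 -1.231
v -2.443 -2.082 -1.374
v -1.977 -2.109 -1.516
v -2.069 1.324 -1.32
v -1.578 1.341 0.494
v -2.334 2.84 -1.262
v -1.842 2.857 0.552
v -0.778 1.563 -1.672
v -0.286 1.58 0.142
v -1.042 3.079 -1.614
v -0.551 3.096 0.2
v 3.225 -1.121 -1.562
v 3.703 -1.367 -0.93
v 3.694 0.215 -0.307
v 3.215 0.461 -0.938
v 4.027 -1.194 -1.363
v 4.018 0.387 -0.74
v 3.975 -0.987 -1.889
v 3.966 0.594 -1.266
v 3.572 -0.843 -2.262
v 3.563 0.739 -1.639
v 3.007 -0.828 -2.307
v 2.997 0.753 -1.684
v 2.543 -0.951 -2.003
v 2.534 0.631 -1.38
v 2.398 -1.153 -1.493
v 2.389 0.429 -0.87
v 2.64 -1.34 -1.015
v 2.631 0.242 -0.391
v 3.156 -1.424 -0.792
v 3.146 0.157 -0.169
f 2 1 4
f 2 4 3
f 4 1 5
f 4 5 3
f 5 1 6
f 5 6 3
f 6 1 7
f 6 7 3
f 7 1 8
f 7 8 3
f 8 1 9
f 8 9 3
f 9 1 10
f 9 10 3
f 10 1 11
f 10 11 3
f 11 1 12
f 11 12 3
f 12 1 2
f 12 2 3
f 14 16 13
f 17 14 13
f 13 16 15
f 15 17 13
f 14 20 16
f 18 14 17
f 18 20 14
f 16 20 15
f 19 17 15
f 15 20 19
f 19 18 17
f 20 18 19
f 22 21 25
f 22 25 23
f 23 25 26
f 23 26 24
f 25 21 27
f 25 27 26
f 26 27 28
f 26 28 24
f 27 21 29
f 27 29 28
f 28 29 30
f 28 30 24
f 29 21 31
f 29 31 30
f 30 31 32
f 30 32 24
f 31 21 33
f 31 33 32
f 32 33 34
f 32 34 24
f 33 21 35
f 33 35 34
f 34 35 36
f 34 36 24
f 35 21 37
f 35 37 36
f 36 37 38
f 36 38 24
f 37 21 39
f 37 39 38
f 38 39 40
f 38 40 24
f 39 21 22
f 39 22 40
f 40 22 23
f 40 23 24



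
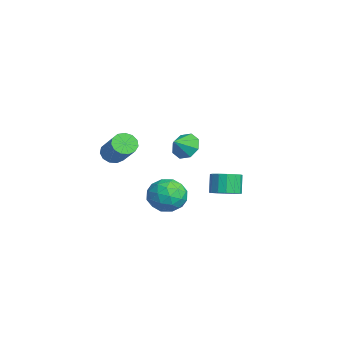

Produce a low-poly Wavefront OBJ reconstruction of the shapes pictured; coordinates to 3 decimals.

v 1.931 -3.843 2.969
v 2.357 -4.102 2.551
v 3.715 -3.776 3.734
v 3.289 -3.517 4.151
v 2.34 -3.745 2.473
v 3.697 -3.419 3.655
v 2.193 -3.419 2.551
v 3.551 -3.093 3.734
v 1.963 -3.227 2.763
v 3.321 -2.901 3.945
v 1.723 -3.231 3.039
v 3.081 -2.905 4.222
v 1.549 -3.429 3.293
v 2.907 -3.104 4.476
v 1.496 -3.759 3.444
v 2.854 -3.433 4.627
v 1.582 -4.115 3.444
v 2.94 -3.789 4.627
v 1.778 -4.385 3.293
v 3.136 -4.059 4.476
v 2.023 -4.482 3.039
v 3.381 -4.157 4.222
v 2.239 -4.377 2.763
v 3.597 -4.051 3.945
v -3.093 2.624 -2.837
v -2.606 3.263 -2.673
v -3.16 3.415 -1.619
v -3.647 2.776 -1.783
v -2.942 3.429 -2.873
v -3.496 3.581 -1.82
v -3.318 3.379 -3.064
v -3.872 3.531 -2.01
v -3.634 3.127 -3.194
v -4.187 3.279 -2.14
v -3.805 2.74 -3.228
v -4.358 2.892 -2.174
v -3.785 2.322 -3.157
v -4.339 2.474 -2.103
v -3.58 1.985 -3.001
v -4.134 2.137 -1.947
v -3.244 1.819 -2.8
v -3.798 1.971 -1.747
v -2.868 1.869 -2.61
v -3.422 2.021 -1.556
v -2.553 2.121 -2.48
v -3.106 2.273 -1.426
v -2.382 2.508 -2.446
v -2.935 2.66 -1.392
v -2.401 2.926 -2.517
v -2.955 3.078 -1.463
v -3.329 0.616 0.583
v -2.995 0.254 -0.109
v -2.851 -0.076 1.177
v -2.616 0.724 0.133
v -2.655 1.131 0.639
v -3.089 1.236 1.112
v -3.664 0.979 1.276
v -4.043 0.509 1.033
v -4.004 0.102 0.527
v -3.57 -0.004 0.054
v -2.704 -0.138 -1.406
v -1.858 0.338 -1.932
v -2.802 -1.378 -2.688
v -1.956 -0.902 -3.214
v -1.789 -1.418 -2.252
v -1.728 -0.651 -1.46
v -2.932 -0.389 -3.16
v -2.871 0.378 -2.368
v -1.998 0.183 -3.016
v -1.292 -0.453 -2.454
v -3.368 -0.587 -2.166
v -2.662 -1.223 -1.604
v -2.272 0.209 -1.557
v -2.388 -1.249 -3.063
v -2.29 -1.552 -2.498
v -1.792 -1.273 -2.807
v -2.196 -0.372 -1.279
v -1.699 -0.093 -1.588
v -1.658 -1.125 -1.776
v -2.961 -0.947 -3.032
v -2.464 -0.668 -3.341
v -2.868 0.233 -1.813
v -2.37 0.512 -2.122
v -3.002 0.085 -2.844
v -1.857 0.398 -2.503
v -1.915 -0.332 -3.256
v -2.489 -0.03 -3.225
v -2.453 0.421 -2.759
v -1.442 0.024 -2.173
v -1.5 -0.706 -2.926
v -1.402 -1.009 -2.36
v -1.366 -0.558 -1.895
v -1.525 -0.068 -2.81
v -3.16 -0.334 -1.694
v -3.218 -1.064 -2.447
v -3.294 -0.482 -2.725
v -3.258 -0.031 -2.26
v -2.745 -0.708 -1.364
v -2.803 -1.438 -2.117
v -2.207 -1.461 -1.861
v -2.171 -1.01 -1.395
v -3.135 -0.972 -1.81
f 2 1 5
f 2 5 3
f 3 5 6
f 3 6 4
f 5 1 7
f 5 7 6
f 6 7 8
f 6 8 4
f 7 1 9
f 7 9 8
f 8 9 10
f 8 10 4
f 9 1 11
f 9 11 10
f 10 11 12
f 10 12 4
f 11 1 13
f 11 13 12
f 12 13 14
f 12 14 4
f 13 1 15
f 13 15 14
f 14 15 16
f 14 16 4
f 15 1 17
f 15 17 16
f 16 17 18
f 16 18 4
f 17 1 19
f 17 19 18
f 18 19 20
f 18 20 4
f 19 1 21
f 19 21 20
f 20 21 22
f 20 22 4
f 21 1 23
f 21 23 22
f 22 23 24
f 22 24 4
f 23 1 2
f 23 2 24
f 24 2 3
f 24 3 4
f 26 25 29
f 26 29 27
f 27 29 30
f 27 30 28
f 29 25 31
f 29 31 30
f 30 31 32
f 30 32 28
f 31 25 33
f 31 33 32
f 32 33 34
f 32 34 28
f 33 25 35
f 33 35 34
f 34 35 36
f 34 36 28
f 35 25 37
f 35 37 36
f 36 37 38
f 36 38 28
f 37 25 39
f 37 39 38
f 38 39 40
f 38 40 28
f 39 25 41
f 39 41 40
f 40 41 42
f 40 42 28
f 41 25 43
f 41 43 42
f 42 43 44
f 42 44 28
f 43 25 45
f 43 45 44
f 44 45 46
f 44 46 28
f 45 25 47
f 45 47 46
f 46 47 48
f 46 48 28
f 47 25 49
f 47 49 48
f 48 49 50
f 48 50 28
f 49 25 26
f 49 26 50
f 50 26 27
f 50 27 28
f 52 51 54
f 52 54 53
f 54 51 55
f 54 55 53
f 55 51 56
f 55 56 53
f 56 51 57
f 56 57 53
f 57 51 58
f 57 58 53
f 58 51 59
f 58 59 53
f 59 51 60
f 59 60 53
f 60 51 52
f 60 52 53
f 61 98 77
f 98 72 101
f 77 101 66
f 98 101 77
f 61 77 73
f 77 66 78
f 73 78 62
f 77 78 73
f 61 73 82
f 73 62 83
f 82 83 68
f 73 83 82
f 61 82 94
f 82 68 97
f 94 97 71
f 82 97 94
f 61 94 98
f 94 71 102
f 98 102 72
f 94 102 98
f 62 78 89
f 78 66 92
f 89 92 70
f 78 92 89
f 66 101 79
f 101 72 100
f 79 100 65
f 101 100 79
f 72 102 99
f 102 71 95
f 99 95 63
f 102 95 99
f 71 97 96
f 97 68 84
f 96 84 67
f 97 84 96
f 68 83 88
f 83 62 85
f 88 85 69
f 83 85 88
f 64 90 76
f 90 70 91
f 76 91 65
f 90 91 76
f 64 76 74
f 76 65 75
f 74 75 63
f 76 75 74
f 64 74 81
f 74 63 80
f 81 80 67
f 74 80 81
f 64 81 86
f 81 67 87
f 86 87 69
f 81 87 86
f 64 86 90
f 86 69 93
f 90 93 70
f 86 93 90
f 65 91 79
f 91 70 92
f 79 92 66
f 91 92 79
f 63 75 99
f 75 65 100
f 99 100 72
f 75 100 99
f 67 80 96
f 80 63 95
f 96 95 71
f 80 95 96
f 69 87 88
f 87 67 84
f 88 84 68
f 87 84 88
f 70 93 89
f 93 69 85
f 89 85 62
f 93 85 89



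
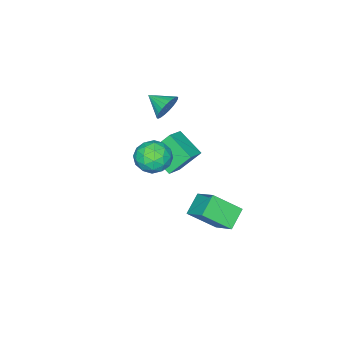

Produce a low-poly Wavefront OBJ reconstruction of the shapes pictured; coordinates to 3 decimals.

v -0.016 -2.012 3.183
v 0.501 -2.217 2.488
v 0.096 -3.268 3.637
v 0.738 -2.112 2.72
v 0.859 -1.992 3.023
v 0.847 -1.875 3.349
v 0.704 -1.779 3.651
v 0.451 -1.718 3.881
v 0.127 -1.702 4.005
v -0.219 -1.733 4.003
v -0.534 -1.807 3.877
v -0.77 -1.912 3.645
v -0.891 -2.032 3.343
v -0.88 -2.15 3.016
v -0.736 -2.246 2.715
v -0.483 -2.306 2.485
v -0.159 -2.322 2.361
v 0.186 -2.291 2.362
v 0.022 0.125 -2.959
v 0.471 1.553 -1.907
v -1 1.341 -4.175
v -0.552 2.769 -3.122
v 1.192 0.331 -3.738
v 1.64 1.759 -2.685
v 0.169 1.547 -4.953
v 0.618 2.975 -3.901
v -2.619 -1.778 -2.304
v -2.753 -3.407 -1.374
v -1.449 -1.561 -1.756
v -1.583 -3.19 -0.826
v -1.797 -2.65 -3.714
v -1.931 -4.279 -2.784
v -0.627 -2.433 -3.166
v -0.761 -4.062 -2.236
v 3.728 0.865 3.222
v 4.558 0.312 2.799
v 2.602 -0.212 2.421
v 3.432 -0.765 1.998
v 3.237 -0.81 3.062
v 3.934 -0.144 3.558
v 3.226 0.244 1.662
v 3.923 0.91 2.158
v 4.248 -0.072 1.835
v 4.255 -0.723 2.701
v 2.905 0.823 2.519
v 2.912 0.172 3.385
v 4.242 0.683 3.081
v 2.918 -0.583 2.139
v 2.804 -0.609 2.765
v 3.291 -0.934 2.516
v 3.875 0.415 3.527
v 4.363 0.09 3.278
v 3.586 -0.569 3.433
v 2.797 0.01 1.942
v 3.285 -0.315 1.693
v 3.869 1.034 2.704
v 4.356 0.709 2.455
v 3.574 0.669 1.787
v 4.547 0.132 2.266
v 3.885 -0.501 1.795
v 3.765 0.092 1.598
v 4.174 0.484 1.889
v 4.551 -0.25 2.775
v 3.889 -0.883 2.303
v 3.775 -0.91 2.929
v 4.184 -0.519 3.22
v 4.369 -0.476 2.208
v 3.271 0.983 2.917
v 2.609 0.35 2.445
v 2.976 0.619 2
v 3.385 1.01 2.291
v 3.275 0.601 3.425
v 2.613 -0.032 2.954
v 2.986 -0.384 3.331
v 3.395 0.008 3.622
v 2.791 0.576 3.012
f 2 1 4
f 2 4 3
f 4 1 5
f 4 5 3
f 5 1 6
f 5 6 3
f 6 1 7
f 6 7 3
f 7 1 8
f 7 8 3
f 8 1 9
f 8 9 3
f 9 1 10
f 9 10 3
f 10 1 11
f 10 11 3
f 11 1 12
f 11 12 3
f 12 1 13
f 12 13 3
f 13 1 14
f 13 14 3
f 14 1 15
f 14 15 3
f 15 1 16
f 15 16 3
f 16 1 17
f 16 17 3
f 17 1 18
f 17 18 3
f 18 1 2
f 18 2 3
f 20 22 19
f 23 20 19
f 19 22 21
f 21 23 19
f 20 26 22
f 24 20 23
f 24 26 20
f 22 26 21
f 25 23 21
f 21 26 25
f 25 24 23
f 26 24 25
f 28 30 27
f 31 28 27
f 27 30 29
f 29 31 27
f 28 34 30
f 32 28 31
f 32 34 28
f 30 34 29
f 33 31 29
f 29 34 33
f 33 32 31
f 34 32 33
f 35 72 51
f 72 46 75
f 51 75 40
f 72 75 51
f 35 51 47
f 51 40 52
f 47 52 36
f 51 52 47
f 35 47 56
f 47 36 57
f 56 57 42
f 47 57 56
f 35 56 68
f 56 42 71
f 68 71 45
f 56 71 68
f 35 68 72
f 68 45 76
f 72 76 46
f 68 76 72
f 36 52 63
f 52 40 66
f 63 66 44
f 52 66 63
f 40 75 53
f 75 46 74
f 53 74 39
f 75 74 53
f 46 76 73
f 76 45 69
f 73 69 37
f 76 69 73
f 45 71 70
f 71 42 58
f 70 58 41
f 71 58 70
f 42 57 62
f 57 36 59
f 62 59 43
f 57 59 62
f 38 64 50
f 64 44 65
f 50 65 39
f 64 65 50
f 38 50 48
f 50 39 49
f 48 49 37
f 50 49 48
f 38 48 55
f 48 37 54
f 55 54 41
f 48 54 55
f 38 55 60
f 55 41 61
f 60 61 43
f 55 61 60
f 38 60 64
f 60 43 67
f 64 67 44
f 60 67 64
f 39 65 53
f 65 44 66
f 53 66 40
f 65 66 53
f 37 49 73
f 49 39 74
f 73 74 46
f 49 74 73
f 41 54 70
f 54 37 69
f 70 69 45
f 54 69 70
f 43 61 62
f 61 41 58
f 62 58 42
f 61 58 62
f 44 67 63
f 67 43 59
f 63 59 36
f 67 59 63



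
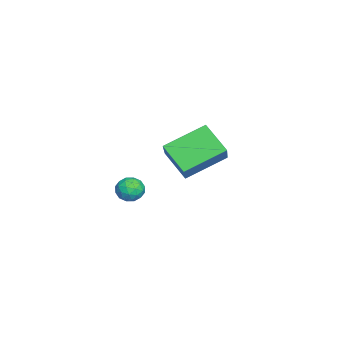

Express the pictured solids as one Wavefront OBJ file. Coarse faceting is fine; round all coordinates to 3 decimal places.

v 3.436 2.185 -2.801
v 3.938 2.131 -2.389
v 2.962 1.369 -2.331
v 3.464 1.315 -1.919
v 3.065 1.829 -1.88
v 3.358 2.333 -2.171
v 3.542 1.167 -2.549
v 3.835 1.671 -2.84
v 4.004 1.501 -2.233
v 3.709 1.911 -1.82
v 3.191 1.589 -2.9
v 2.896 1.999 -2.487
v 3.729 2.23 -2.636
v 3.171 1.27 -2.084
v 2.937 1.572 -2.061
v 3.232 1.54 -1.819
v 3.388 2.349 -2.508
v 3.683 2.317 -2.266
v 3.17 2.139 -1.967
v 3.217 1.183 -2.454
v 3.512 1.151 -2.212
v 3.668 1.96 -2.901
v 3.963 1.928 -2.659
v 3.73 1.361 -2.753
v 4.062 1.828 -2.303
v 3.784 1.348 -2.026
v 3.829 1.261 -2.397
v 4.002 1.558 -2.568
v 3.889 2.068 -2.06
v 3.611 1.588 -1.783
v 3.376 1.891 -1.761
v 3.548 2.187 -1.932
v 3.928 1.698 -1.968
v 3.289 1.912 -2.937
v 3.011 1.432 -2.66
v 3.352 1.313 -2.788
v 3.524 1.609 -2.959
v 3.116 2.152 -2.694
v 2.838 1.672 -2.417
v 2.898 1.942 -2.152
v 3.071 2.239 -2.323
v 2.972 1.802 -2.752
v -1.234 3.208 -4.122
v -1.958 2.186 -3.049
v -2.202 4.882 -3.182
v -2.927 3.859 -2.108
v 0.407 3.421 -2.812
v -0.318 2.398 -1.738
v -0.562 5.094 -1.871
v -1.286 4.072 -0.798
f 1 38 17
f 38 12 41
f 17 41 6
f 38 41 17
f 1 17 13
f 17 6 18
f 13 18 2
f 17 18 13
f 1 13 22
f 13 2 23
f 22 23 8
f 13 23 22
f 1 22 34
f 22 8 37
f 34 37 11
f 22 37 34
f 1 34 38
f 34 11 42
f 38 42 12
f 34 42 38
f 2 18 29
f 18 6 32
f 29 32 10
f 18 32 29
f 6 41 19
f 41 12 40
f 19 40 5
f 41 40 19
f 12 42 39
f 42 11 35
f 39 35 3
f 42 35 39
f 11 37 36
f 37 8 24
f 36 24 7
f 37 24 36
f 8 23 28
f 23 2 25
f 28 25 9
f 23 25 28
f 4 30 16
f 30 10 31
f 16 31 5
f 30 31 16
f 4 16 14
f 16 5 15
f 14 15 3
f 16 15 14
f 4 14 21
f 14 3 20
f 21 20 7
f 14 20 21
f 4 21 26
f 21 7 27
f 26 27 9
f 21 27 26
f 4 26 30
f 26 9 33
f 30 33 10
f 26 33 30
f 5 31 19
f 31 10 32
f 19 32 6
f 31 32 19
f 3 15 39
f 15 5 40
f 39 40 12
f 15 40 39
f 7 20 36
f 20 3 35
f 36 35 11
f 20 35 36
f 9 27 28
f 27 7 24
f 28 24 8
f 27 24 28
f 10 33 29
f 33 9 25
f 29 25 2
f 33 25 29
f 44 46 43
f 47 44 43
f 43 46 45
f 45 47 43
f 44 50 46
f 48 44 47
f 48 50 44
f 46 50 45
f 49 47 45
f 45 50 49
f 49 48 47
f 50 48 49



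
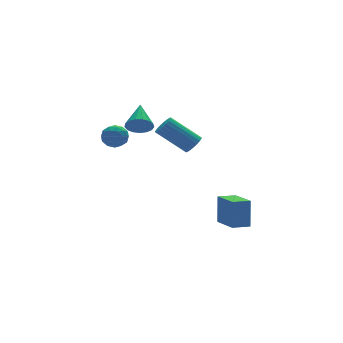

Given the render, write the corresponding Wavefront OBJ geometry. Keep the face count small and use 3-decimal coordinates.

v -0.876 2.593 -0.939
v -0.304 2.824 -1.149
v -0.376 2.016 -0.211
v 0.196 2.247 -0.421
v -0.221 2.642 -0.113
v -0.531 2.998 -0.563
v -0.149 1.842 -0.797
v -0.459 2.198 -1.247
v 0.145 2.36 -1.062
v 0.101 2.854 -0.639
v -0.781 1.986 -0.721
v -0.825 2.48 -0.298
v -0.634 2.759 -1.108
v -0.046 2.081 -0.252
v -0.291 2.313 -0.071
v 0.045 2.449 -0.195
v -0.767 2.861 -0.763
v -0.431 2.997 -0.887
v -0.382 2.89 -0.278
v -0.249 1.843 -0.473
v 0.087 1.979 -0.597
v -0.725 2.391 -1.165
v -0.389 2.527 -1.289
v -0.298 1.95 -1.082
v -0.034 2.622 -1.18
v 0.26 2.283 -0.752
v 0.057 2.045 -0.973
v -0.125 2.254 -1.237
v -0.06 2.913 -0.932
v 0.234 2.574 -0.504
v -0.011 2.806 -0.323
v -0.193 3.015 -0.587
v 0.204 2.64 -0.88
v -0.914 2.266 -0.856
v -0.62 1.927 -0.428
v -0.487 1.825 -0.773
v -0.669 2.034 -1.037
v -0.94 2.557 -0.608
v -0.646 2.218 -0.18
v -0.555 2.586 -0.123
v -0.737 2.795 -0.387
v -0.884 2.2 -0.48
v 0.698 2.115 -0.151
v 0.954 1.694 0.273
v 1.322 3.245 0.591
v 1.171 1.719 0.053
v 1.281 1.834 -0.215
v 1.256 2.014 -0.468
v 1.104 2.217 -0.648
v 0.859 2.396 -0.715
v 0.577 2.511 -0.652
v 0.322 2.535 -0.475
v 0.154 2.463 -0.224
v 0.11 2.311 0.044
v 0.201 2.114 0.267
v 0.405 1.917 0.395
v 0.677 1.766 0.397
v 3.712 2.703 -2.206
v 4.102 2.684 -1.818
v 2.998 3.538 -0.666
v 2.608 3.557 -1.054
v 4.147 2.883 -1.922
v 3.043 3.737 -0.77
v 4.118 3.05 -2.075
v 3.013 3.905 -0.923
v 4.018 3.158 -2.25
v 2.914 4.012 -1.098
v 3.865 3.187 -2.418
v 2.761 4.041 -1.266
v 3.686 3.132 -2.549
v 2.582 3.986 -1.397
v 3.511 3.003 -2.621
v 2.407 3.857 -1.469
v 3.371 2.822 -2.621
v 2.267 3.676 -1.469
v 3.29 2.62 -2.549
v 2.186 3.475 -1.397
v 3.282 2.433 -2.418
v 2.178 3.287 -1.266
v 3.349 2.293 -2.25
v 2.244 3.147 -1.098
v 3.478 2.223 -2.075
v 2.373 3.077 -0.923
v 3.647 2.236 -1.922
v 2.543 3.091 -0.77
v 3.828 2.33 -1.818
v 2.724 3.185 -0.667
v 3.989 2.489 -1.782
v 2.885 3.343 -0.63
v 2.398 -3.121 -4.442
v 2.577 -2.805 -3.089
v 2.513 -1.648 -4.801
v 2.692 -1.332 -3.449
v 3.228 -3.208 -4.531
v 3.407 -2.892 -3.179
v 3.343 -1.735 -4.891
v 3.522 -1.419 -3.538
f 1 38 17
f 38 12 41
f 17 41 6
f 38 41 17
f 1 17 13
f 17 6 18
f 13 18 2
f 17 18 13
f 1 13 22
f 13 2 23
f 22 23 8
f 13 23 22
f 1 22 34
f 22 8 37
f 34 37 11
f 22 37 34
f 1 34 38
f 34 11 42
f 38 42 12
f 34 42 38
f 2 18 29
f 18 6 32
f 29 32 10
f 18 32 29
f 6 41 19
f 41 12 40
f 19 40 5
f 41 40 19
f 12 42 39
f 42 11 35
f 39 35 3
f 42 35 39
f 11 37 36
f 37 8 24
f 36 24 7
f 37 24 36
f 8 23 28
f 23 2 25
f 28 25 9
f 23 25 28
f 4 30 16
f 30 10 31
f 16 31 5
f 30 31 16
f 4 16 14
f 16 5 15
f 14 15 3
f 16 15 14
f 4 14 21
f 14 3 20
f 21 20 7
f 14 20 21
f 4 21 26
f 21 7 27
f 26 27 9
f 21 27 26
f 4 26 30
f 26 9 33
f 30 33 10
f 26 33 30
f 5 31 19
f 31 10 32
f 19 32 6
f 31 32 19
f 3 15 39
f 15 5 40
f 39 40 12
f 15 40 39
f 7 20 36
f 20 3 35
f 36 35 11
f 20 35 36
f 9 27 28
f 27 7 24
f 28 24 8
f 27 24 28
f 10 33 29
f 33 9 25
f 29 25 2
f 33 25 29
f 44 43 46
f 44 46 45
f 46 43 47
f 46 47 45
f 47 43 48
f 47 48 45
f 48 43 49
f 48 49 45
f 49 43 50
f 49 50 45
f 50 43 51
f 50 51 45
f 51 43 52
f 51 52 45
f 52 43 53
f 52 53 45
f 53 43 54
f 53 54 45
f 54 43 55
f 54 55 45
f 55 43 56
f 55 56 45
f 56 43 57
f 56 57 45
f 57 43 44
f 57 44 45
f 59 58 62
f 59 62 60
f 60 62 63
f 60 63 61
f 62 58 64
f 62 64 63
f 63 64 65
f 63 65 61
f 64 58 66
f 64 66 65
f 65 66 67
f 65 67 61
f 66 58 68
f 66 68 67
f 67 68 69
f 67 69 61
f 68 58 70
f 68 70 69
f 69 70 71
f 69 71 61
f 70 58 72
f 70 72 71
f 71 72 73
f 71 73 61
f 72 58 74
f 72 74 73
f 73 74 75
f 73 75 61
f 74 58 76
f 74 76 75
f 75 76 77
f 75 77 61
f 76 58 78
f 76 78 77
f 77 78 79
f 77 79 61
f 78 58 80
f 78 80 79
f 79 80 81
f 79 81 61
f 80 58 82
f 80 82 81
f 81 82 83
f 81 83 61
f 82 58 84
f 82 84 83
f 83 84 85
f 83 85 61
f 84 58 86
f 84 86 85
f 85 86 87
f 85 87 61
f 86 58 88
f 86 88 87
f 87 88 89
f 87 89 61
f 88 58 59
f 88 59 89
f 89 59 60
f 89 60 61
f 91 93 90
f 94 91 90
f 90 93 92
f 92 94 90
f 91 97 93
f 95 91 94
f 95 97 91
f 93 97 92
f 96 94 92
f 92 97 96
f 96 95 94
f 97 95 96



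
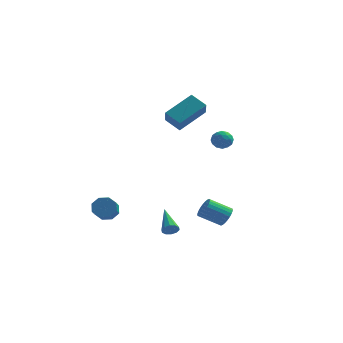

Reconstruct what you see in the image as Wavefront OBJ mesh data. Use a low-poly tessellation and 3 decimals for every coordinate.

v 3.42 -1.952 2.955
v 3.676 -1.597 3.466
v 3.844 -2.863 3.374
v 4.1 -2.508 3.885
v 3.435 -2.593 3.835
v 3.172 -2.03 3.576
v 4.348 -2.43 3.264
v 4.085 -1.867 3.005
v 4.249 -1.892 3.657
v 3.685 -1.993 4.01
v 3.835 -2.467 2.83
v 3.271 -2.568 3.183
v 3.51 -1.695 3.174
v 4.01 -2.765 3.666
v 3.618 -2.815 3.637
v 3.769 -2.607 3.937
v 3.214 -1.949 3.238
v 3.365 -1.741 3.538
v 3.223 -2.326 3.755
v 4.155 -2.719 3.302
v 4.306 -2.511 3.602
v 3.751 -1.853 2.903
v 3.902 -1.645 3.203
v 4.297 -2.134 3.085
v 3.998 -1.66 3.587
v 4.248 -2.195 3.833
v 4.393 -2.149 3.468
v 4.239 -1.818 3.316
v 3.666 -1.719 3.794
v 3.916 -2.254 4.04
v 3.525 -2.304 4.011
v 3.37 -1.974 3.858
v 4.003 -1.893 3.906
v 3.604 -2.206 2.8
v 3.854 -2.741 3.046
v 4.15 -2.486 2.982
v 3.995 -2.156 2.829
v 3.272 -2.265 3.007
v 3.522 -2.8 3.253
v 3.281 -2.642 3.524
v 3.127 -2.311 3.372
v 3.517 -2.567 2.934
v -0.075 3.045 2.006
v 0.174 2.141 2.892
v -1.057 3.396 2.639
v -0.808 2.492 3.525
v 1.148 4.468 3.115
v 1.397 3.564 4.001
v 0.166 4.819 3.748
v 0.415 3.915 4.634
v 3.614 -0.447 -3.303
v 3.938 -0.278 -2.695
v 2.69 -0.644 -1.928
v 2.366 -0.813 -2.537
v 3.824 -0.035 -2.764
v 2.576 -0.402 -1.998
v 3.678 0.145 -2.916
v 2.43 -0.222 -2.15
v 3.522 0.235 -3.127
v 2.274 -0.132 -2.36
v 3.381 0.221 -3.364
v 2.132 -0.146 -2.598
v 3.274 0.105 -3.593
v 2.026 -0.261 -2.826
v 3.22 -0.094 -3.777
v 1.972 -0.461 -3.01
v 3.225 -0.347 -3.889
v 1.977 -0.714 -3.123
v 3.29 -0.616 -3.912
v 2.042 -0.982 -3.145
v 3.404 -0.858 -3.842
v 2.156 -1.225 -3.076
v 3.55 -1.038 -3.69
v 2.302 -1.405 -2.924
v 3.706 -1.128 -3.48
v 2.458 -1.495 -2.713
v 3.848 -1.114 -3.242
v 2.599 -1.481 -2.476
v 3.954 -0.999 -3.014
v 2.706 -1.365 -2.247
v 4.008 -0.799 -2.83
v 2.76 -1.166 -2.063
v 4.003 -0.546 -2.717
v 2.755 -0.913 -1.951
v -2.63 -3.346 -2.251
v -2.232 -3.63 -2.819
v -2.052 -4.699 -2.158
v -2.45 -4.414 -1.589
v -1.906 -3.343 -2.444
v -1.725 -4.412 -1.783
v -2.003 -3.058 -1.956
v -1.823 -4.127 -1.295
v -2.468 -2.941 -1.641
v -2.288 -4.01 -0.979
v -3.028 -3.061 -1.682
v -2.848 -4.13 -1.021
v -3.355 -3.348 -2.057
v -3.174 -4.417 -1.396
v -3.257 -3.633 -2.545
v -3.077 -4.702 -1.884
v -2.792 -3.75 -2.861
v -2.612 -4.819 -2.199
v 0.859 -2.483 -3.796
v 1.125 -2.153 -4.114
v 0.081 -0.957 -2.864
v 0.835 -2.216 -4.253
v 0.555 -2.381 -4.218
v 0.39 -2.585 -4.021
v 0.405 -2.75 -3.738
v 0.594 -2.813 -3.478
v 0.883 -2.75 -3.339
v 1.164 -2.585 -3.375
v 1.328 -2.381 -3.571
v 1.313 -2.216 -3.854
f 1 38 17
f 38 12 41
f 17 41 6
f 38 41 17
f 1 17 13
f 17 6 18
f 13 18 2
f 17 18 13
f 1 13 22
f 13 2 23
f 22 23 8
f 13 23 22
f 1 22 34
f 22 8 37
f 34 37 11
f 22 37 34
f 1 34 38
f 34 11 42
f 38 42 12
f 34 42 38
f 2 18 29
f 18 6 32
f 29 32 10
f 18 32 29
f 6 41 19
f 41 12 40
f 19 40 5
f 41 40 19
f 12 42 39
f 42 11 35
f 39 35 3
f 42 35 39
f 11 37 36
f 37 8 24
f 36 24 7
f 37 24 36
f 8 23 28
f 23 2 25
f 28 25 9
f 23 25 28
f 4 30 16
f 30 10 31
f 16 31 5
f 30 31 16
f 4 16 14
f 16 5 15
f 14 15 3
f 16 15 14
f 4 14 21
f 14 3 20
f 21 20 7
f 14 20 21
f 4 21 26
f 21 7 27
f 26 27 9
f 21 27 26
f 4 26 30
f 26 9 33
f 30 33 10
f 26 33 30
f 5 31 19
f 31 10 32
f 19 32 6
f 31 32 19
f 3 15 39
f 15 5 40
f 39 40 12
f 15 40 39
f 7 20 36
f 20 3 35
f 36 35 11
f 20 35 36
f 9 27 28
f 27 7 24
f 28 24 8
f 27 24 28
f 10 33 29
f 33 9 25
f 29 25 2
f 33 25 29
f 44 46 43
f 47 44 43
f 43 46 45
f 45 47 43
f 44 50 46
f 48 44 47
f 48 50 44
f 46 50 45
f 49 47 45
f 45 50 49
f 49 48 47
f 50 48 49
f 52 51 55
f 52 55 53
f 53 55 56
f 53 56 54
f 55 51 57
f 55 57 56
f 56 57 58
f 56 58 54
f 57 51 59
f 57 59 58
f 58 59 60
f 58 60 54
f 59 51 61
f 59 61 60
f 60 61 62
f 60 62 54
f 61 51 63
f 61 63 62
f 62 63 64
f 62 64 54
f 63 51 65
f 63 65 64
f 64 65 66
f 64 66 54
f 65 51 67
f 65 67 66
f 66 67 68
f 66 68 54
f 67 51 69
f 67 69 68
f 68 69 70
f 68 70 54
f 69 51 71
f 69 71 70
f 70 71 72
f 70 72 54
f 71 51 73
f 71 73 72
f 72 73 74
f 72 74 54
f 73 51 75
f 73 75 74
f 74 75 76
f 74 76 54
f 75 51 77
f 75 77 76
f 76 77 78
f 76 78 54
f 77 51 79
f 77 79 78
f 78 79 80
f 78 80 54
f 79 51 81
f 79 81 80
f 80 81 82
f 80 82 54
f 81 51 83
f 81 83 82
f 82 83 84
f 82 84 54
f 83 51 52
f 83 52 84
f 84 52 53
f 84 53 54
f 86 85 89
f 86 89 87
f 87 89 90
f 87 90 88
f 89 85 91
f 89 91 90
f 90 91 92
f 90 92 88
f 91 85 93
f 91 93 92
f 92 93 94
f 92 94 88
f 93 85 95
f 93 95 94
f 94 95 96
f 94 96 88
f 95 85 97
f 95 97 96
f 96 97 98
f 96 98 88
f 97 85 99
f 97 99 98
f 98 99 100
f 98 100 88
f 99 85 101
f 99 101 100
f 100 101 102
f 100 102 88
f 101 85 86
f 101 86 102
f 102 86 87
f 102 87 88
f 104 103 106
f 104 106 105
f 106 103 107
f 106 107 105
f 107 103 108
f 107 108 105
f 108 103 109
f 108 109 105
f 109 103 110
f 109 110 105
f 110 103 111
f 110 111 105
f 111 103 112
f 111 112 105
f 112 103 113
f 112 113 105
f 113 103 114
f 113 114 105
f 114 103 104
f 114 104 105



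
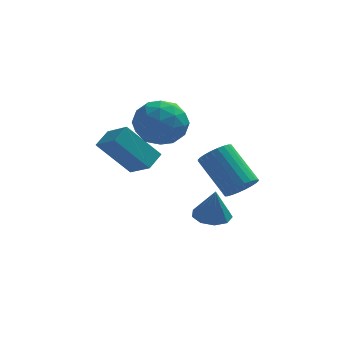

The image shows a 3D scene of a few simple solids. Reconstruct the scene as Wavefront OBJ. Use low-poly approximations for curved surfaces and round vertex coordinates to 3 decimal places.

v 3.232 -4.01 0.288
v 3.78 -4.179 0.846
v 2.717 -2.998 2.249
v 2.168 -2.83 1.692
v 3.9 -3.92 0.719
v 2.836 -2.74 2.122
v 3.918 -3.675 0.526
v 2.854 -2.494 1.93
v 3.832 -3.481 0.298
v 2.768 -2.3 1.701
v 3.654 -3.367 0.068
v 2.59 -2.187 1.471
v 3.412 -3.352 -0.129
v 2.348 -2.172 1.274
v 3.142 -3.436 -0.262
v 2.078 -2.256 1.141
v 2.887 -3.608 -0.311
v 1.823 -2.428 1.092
v 2.683 -3.842 -0.269
v 1.62 -2.661 1.134
v 2.564 -4.1 -0.142
v 1.5 -2.92 1.261
v 2.546 -4.346 0.05
v 1.482 -3.165 1.454
v 2.632 -4.54 0.279
v 1.568 -3.359 1.682
v 2.81 -4.653 0.509
v 1.746 -3.473 1.912
v 3.052 -4.668 0.706
v 1.988 -3.488 2.109
v 3.322 -4.584 0.839
v 2.258 -3.404 2.242
v 3.577 -4.412 0.888
v 2.513 -3.232 2.291
v 2.098 -1.823 -2.483
v 2.791 -1.313 -2.47
v 2.242 -2.057 -0.957
v 2.305 -0.995 -2.376
v 1.722 -1.065 -2.331
v 1.316 -1.489 -2.358
v 1.275 -2.07 -2.443
v 1.62 -2.535 -2.547
v 2.189 -2.667 -2.62
v 2.715 -2.405 -2.63
v 2.953 -1.87 -2.57
v -1.179 -1.959 3.019
v -0.516 -1.472 3.933
v 0.496 -2.528 2.107
v 1.159 -2.041 3.021
v 0.477 -3.044 3.224
v -0.559 -2.693 3.787
v 0.539 -1.307 2.253
v -0.497 -0.956 2.816
v 0.545 -1.069 3.46
v 0.507 -2.142 4.06
v -0.527 -1.858 1.98
v -0.565 -2.931 2.58
v -0.995 -1.666 3.556
v 0.975 -2.334 2.484
v 0.574 -2.924 2.603
v 0.963 -2.638 3.141
v -1.02 -2.383 3.47
v -0.63 -2.097 4.007
v -0.046 -3.021 3.591
v 0.61 -1.903 2.033
v 1 -1.617 2.57
v -0.983 -1.362 2.899
v -0.594 -1.076 3.437
v 0.026 -0.979 2.449
v 0.019 -1.142 3.815
v 1.004 -1.477 3.279
v 0.639 -1.046 2.828
v 0.03 -0.839 3.159
v -0.004 -1.773 4.168
v 0.981 -2.108 3.632
v 0.58 -2.697 3.751
v -0.028 -2.491 4.082
v 0.621 -1.536 3.89
v -1.001 -1.892 2.408
v -0.016 -2.227 1.872
v 0.008 -1.509 1.958
v -0.6 -1.303 2.289
v -1.024 -2.523 2.761
v -0.039 -2.858 2.225
v -0.05 -3.161 2.881
v -0.659 -2.954 3.212
v -0.641 -2.464 2.15
v -1.874 -2.233 2.104
v -1.401 -1.475 2.53
v -2.691 -1.326 1.398
v -2.218 -0.568 1.824
v -0.462 -2.212 0.496
v 0.011 -1.454 0.922
v -1.279 -1.305 -0.21
v -0.806 -0.547 0.216
f 2 1 5
f 2 5 3
f 3 5 6
f 3 6 4
f 5 1 7
f 5 7 6
f 6 7 8
f 6 8 4
f 7 1 9
f 7 9 8
f 8 9 10
f 8 10 4
f 9 1 11
f 9 11 10
f 10 11 12
f 10 12 4
f 11 1 13
f 11 13 12
f 12 13 14
f 12 14 4
f 13 1 15
f 13 15 14
f 14 15 16
f 14 16 4
f 15 1 17
f 15 17 16
f 16 17 18
f 16 18 4
f 17 1 19
f 17 19 18
f 18 19 20
f 18 20 4
f 19 1 21
f 19 21 20
f 20 21 22
f 20 22 4
f 21 1 23
f 21 23 22
f 22 23 24
f 22 24 4
f 23 1 25
f 23 25 24
f 24 25 26
f 24 26 4
f 25 1 27
f 25 27 26
f 26 27 28
f 26 28 4
f 27 1 29
f 27 29 28
f 28 29 30
f 28 30 4
f 29 1 31
f 29 31 30
f 30 31 32
f 30 32 4
f 31 1 33
f 31 33 32
f 32 33 34
f 32 34 4
f 33 1 2
f 33 2 34
f 34 2 3
f 34 3 4
f 36 35 38
f 36 38 37
f 38 35 39
f 38 39 37
f 39 35 40
f 39 40 37
f 40 35 41
f 40 41 37
f 41 35 42
f 41 42 37
f 42 35 43
f 42 43 37
f 43 35 44
f 43 44 37
f 44 35 45
f 44 45 37
f 45 35 36
f 45 36 37
f 46 83 62
f 83 57 86
f 62 86 51
f 83 86 62
f 46 62 58
f 62 51 63
f 58 63 47
f 62 63 58
f 46 58 67
f 58 47 68
f 67 68 53
f 58 68 67
f 46 67 79
f 67 53 82
f 79 82 56
f 67 82 79
f 46 79 83
f 79 56 87
f 83 87 57
f 79 87 83
f 47 63 74
f 63 51 77
f 74 77 55
f 63 77 74
f 51 86 64
f 86 57 85
f 64 85 50
f 86 85 64
f 57 87 84
f 87 56 80
f 84 80 48
f 87 80 84
f 56 82 81
f 82 53 69
f 81 69 52
f 82 69 81
f 53 68 73
f 68 47 70
f 73 70 54
f 68 70 73
f 49 75 61
f 75 55 76
f 61 76 50
f 75 76 61
f 49 61 59
f 61 50 60
f 59 60 48
f 61 60 59
f 49 59 66
f 59 48 65
f 66 65 52
f 59 65 66
f 49 66 71
f 66 52 72
f 71 72 54
f 66 72 71
f 49 71 75
f 71 54 78
f 75 78 55
f 71 78 75
f 50 76 64
f 76 55 77
f 64 77 51
f 76 77 64
f 48 60 84
f 60 50 85
f 84 85 57
f 60 85 84
f 52 65 81
f 65 48 80
f 81 80 56
f 65 80 81
f 54 72 73
f 72 52 69
f 73 69 53
f 72 69 73
f 55 78 74
f 78 54 70
f 74 70 47
f 78 70 74
f 89 91 88
f 92 89 88
f 88 91 90
f 90 92 88
f 89 95 91
f 93 89 92
f 93 95 89
f 91 95 90
f 94 92 90
f 90 95 94
f 94 93 92
f 95 93 94



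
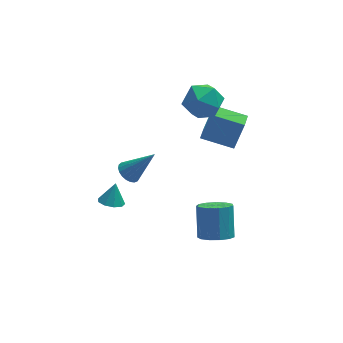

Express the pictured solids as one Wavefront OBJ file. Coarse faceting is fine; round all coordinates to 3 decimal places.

v -2.534 -3.482 1.556
v -2.06 -3.108 1.222
v -1.226 -3.718 3.144
v -2.203 -2.907 1.369
v -2.402 -2.805 1.548
v -2.624 -2.82 1.729
v -2.831 -2.95 1.88
v -2.986 -3.172 1.975
v -3.063 -3.447 1.998
v -3.049 -3.729 1.944
v -2.945 -3.968 1.823
v -2.771 -4.122 1.656
v -2.555 -4.167 1.472
v -2.336 -4.092 1.303
v -2.151 -3.913 1.177
v -2.032 -3.658 1.117
v -2 -3.374 1.133
v -3.48 -3.528 -0.868
v -2.899 -3.23 -1.173
v -3.16 -3.052 0.208
v -3.28 -2.919 -1.197
v -3.755 -2.893 -1.067
v -4.101 -3.164 -0.845
v -4.156 -3.605 -0.633
v -3.895 -4.01 -0.532
v -3.44 -4.19 -0.588
v -3.004 -4.059 -0.775
v -2.79 -3.68 -1.006
v 2.015 1.035 -1.136
v 2.571 1.077 0.868
v 2.358 1.87 -1.249
v 2.914 1.912 0.755
v 3.726 0.268 -1.595
v 4.282 0.31 0.409
v 4.069 1.103 -1.708
v 4.625 1.145 0.296
v 1.873 -4.368 -4.203
v 2.445 -5.019 -3.746
v 2.6 -3.822 -2.239
v 2.027 -3.172 -2.697
v 2.782 -4.694 -4.038
v 2.937 -3.497 -2.532
v 2.83 -4.265 -4.383
v 2.985 -3.069 -2.877
v 2.575 -3.87 -4.671
v 2.729 -2.673 -3.165
v 2.096 -3.632 -4.811
v 2.251 -2.436 -3.304
v 1.546 -3.629 -4.757
v 1.701 -2.432 -3.251
v 1.1 -3.86 -4.528
v 1.255 -2.663 -3.021
v 0.9 -4.252 -4.195
v 1.054 -3.056 -2.689
v 1.008 -4.682 -3.866
v 1.162 -3.485 -2.359
v 1.391 -5.012 -3.643
v 1.545 -3.815 -2.136
v 1.926 -5.137 -3.598
v 2.081 -3.941 -2.092
v 2.459 1.294 1.802
v 3.231 0.711 2.579
v 0.889 0.469 2.741
v 1.661 -0.114 3.518
v 1.537 1.119 3.576
v 2.507 1.629 2.995
v 1.613 -0.449 2.325
v 2.583 0.061 1.744
v 2.708 -0.366 2.902
v 2.661 0.603 3.676
v 1.459 0.577 1.644
v 1.412 1.546 2.418
f 2 1 4
f 2 4 3
f 4 1 5
f 4 5 3
f 5 1 6
f 5 6 3
f 6 1 7
f 6 7 3
f 7 1 8
f 7 8 3
f 8 1 9
f 8 9 3
f 9 1 10
f 9 10 3
f 10 1 11
f 10 11 3
f 11 1 12
f 11 12 3
f 12 1 13
f 12 13 3
f 13 1 14
f 13 14 3
f 14 1 15
f 14 15 3
f 15 1 16
f 15 16 3
f 16 1 17
f 16 17 3
f 17 1 2
f 17 2 3
f 19 18 21
f 19 21 20
f 21 18 22
f 21 22 20
f 22 18 23
f 22 23 20
f 23 18 24
f 23 24 20
f 24 18 25
f 24 25 20
f 25 18 26
f 25 26 20
f 26 18 27
f 26 27 20
f 27 18 28
f 27 28 20
f 28 18 19
f 28 19 20
f 30 32 29
f 33 30 29
f 29 32 31
f 31 33 29
f 30 36 32
f 34 30 33
f 34 36 30
f 32 36 31
f 35 33 31
f 31 36 35
f 35 34 33
f 36 34 35
f 38 37 41
f 38 41 39
f 39 41 42
f 39 42 40
f 41 37 43
f 41 43 42
f 42 43 44
f 42 44 40
f 43 37 45
f 43 45 44
f 44 45 46
f 44 46 40
f 45 37 47
f 45 47 46
f 46 47 48
f 46 48 40
f 47 37 49
f 47 49 48
f 48 49 50
f 48 50 40
f 49 37 51
f 49 51 50
f 50 51 52
f 50 52 40
f 51 37 53
f 51 53 52
f 52 53 54
f 52 54 40
f 53 37 55
f 53 55 54
f 54 55 56
f 54 56 40
f 55 37 57
f 55 57 56
f 56 57 58
f 56 58 40
f 57 37 59
f 57 59 58
f 58 59 60
f 58 60 40
f 59 37 38
f 59 38 60
f 60 38 39
f 60 39 40
f 61 72 66
f 61 66 62
f 61 62 68
f 61 68 71
f 61 71 72
f 62 66 70
f 66 72 65
f 72 71 63
f 71 68 67
f 68 62 69
f 64 70 65
f 64 65 63
f 64 63 67
f 64 67 69
f 64 69 70
f 65 70 66
f 63 65 72
f 67 63 71
f 69 67 68
f 70 69 62



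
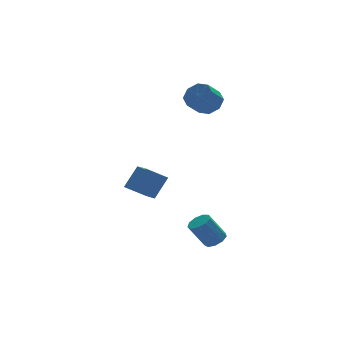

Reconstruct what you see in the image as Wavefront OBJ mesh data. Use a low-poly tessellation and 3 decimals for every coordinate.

v 2.567 3.72 2.551
v 3.188 3.726 3.216
v 2.314 3.367 4.035
v 1.693 3.36 3.369
v 2.868 4.34 3.144
v 1.994 3.981 3.963
v 2.372 4.591 2.725
v 1.498 4.232 3.543
v 1.99 4.331 2.203
v 1.116 3.972 3.022
v 1.946 3.713 1.885
v 1.072 3.354 2.704
v 2.266 3.099 1.957
v 1.392 2.74 2.776
v 2.762 2.848 2.377
v 1.888 2.489 3.195
v 3.144 3.108 2.898
v 2.27 2.749 3.717
v -3.751 -2.34 -0.711
v -3.918 -3.808 -0.212
v -4.798 -1.988 -0.026
v -4.965 -3.456 0.473
v -2.895 -2.044 0.447
v -3.062 -3.512 0.946
v -3.942 -1.692 1.132
v -4.109 -3.16 1.631
v -0.142 -2.905 -4.358
v 0.309 -2.432 -4.171
v -0.527 -2.182 -2.794
v -0.978 -2.655 -2.982
v -0.035 -2.236 -4.415
v -0.871 -1.986 -3.038
v -0.429 -2.353 -4.633
v -1.265 -2.103 -3.256
v -0.689 -2.728 -4.722
v -1.524 -2.478 -3.345
v -0.693 -3.186 -4.642
v -1.528 -2.936 -3.265
v -0.439 -3.513 -4.429
v -1.275 -3.263 -3.052
v -0.047 -3.555 -4.183
v -0.882 -3.305 -2.806
v 0.301 -3.293 -4.019
v -0.534 -3.043 -2.642
v 0.442 -2.85 -4.014
v -0.394 -2.6 -2.637
f 2 1 5
f 2 5 3
f 3 5 6
f 3 6 4
f 5 1 7
f 5 7 6
f 6 7 8
f 6 8 4
f 7 1 9
f 7 9 8
f 8 9 10
f 8 10 4
f 9 1 11
f 9 11 10
f 10 11 12
f 10 12 4
f 11 1 13
f 11 13 12
f 12 13 14
f 12 14 4
f 13 1 15
f 13 15 14
f 14 15 16
f 14 16 4
f 15 1 17
f 15 17 16
f 16 17 18
f 16 18 4
f 17 1 2
f 17 2 18
f 18 2 3
f 18 3 4
f 20 22 19
f 23 20 19
f 19 22 21
f 21 23 19
f 20 26 22
f 24 20 23
f 24 26 20
f 22 26 21
f 25 23 21
f 21 26 25
f 25 24 23
f 26 24 25
f 28 27 31
f 28 31 29
f 29 31 32
f 29 32 30
f 31 27 33
f 31 33 32
f 32 33 34
f 32 34 30
f 33 27 35
f 33 35 34
f 34 35 36
f 34 36 30
f 35 27 37
f 35 37 36
f 36 37 38
f 36 38 30
f 37 27 39
f 37 39 38
f 38 39 40
f 38 40 30
f 39 27 41
f 39 41 40
f 40 41 42
f 40 42 30
f 41 27 43
f 41 43 42
f 42 43 44
f 42 44 30
f 43 27 45
f 43 45 44
f 44 45 46
f 44 46 30
f 45 27 28
f 45 28 46
f 46 28 29
f 46 29 30

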